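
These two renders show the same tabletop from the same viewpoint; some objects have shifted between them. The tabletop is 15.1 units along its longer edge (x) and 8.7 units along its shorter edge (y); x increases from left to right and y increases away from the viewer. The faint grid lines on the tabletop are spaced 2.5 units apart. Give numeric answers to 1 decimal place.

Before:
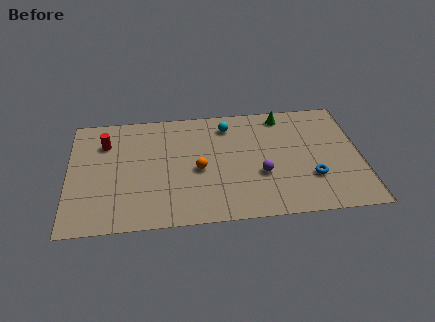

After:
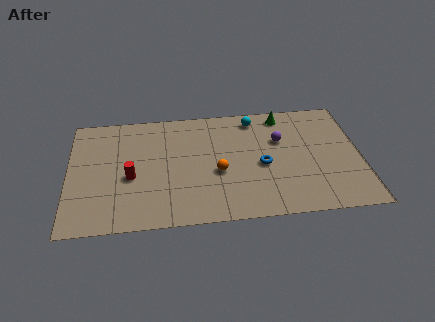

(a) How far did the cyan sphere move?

1.5

The cyan sphere moved from about (8.3, 7.1) to (9.7, 7.5), a distance of √(1.4² + 0.4²) ≈ 1.5.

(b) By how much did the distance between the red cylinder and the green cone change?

-0.5

They were about 9.4 units apart before and 8.9 after — 0.5 units closer together.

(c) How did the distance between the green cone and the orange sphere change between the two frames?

-0.5

The distance was about 5.8 in the first image and 5.3 in the second, so they moved 0.5 units closer together.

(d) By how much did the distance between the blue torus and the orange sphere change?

-3.6

Before: roughly 5.9 units apart; after: 2.3. That's 3.6 units closer together.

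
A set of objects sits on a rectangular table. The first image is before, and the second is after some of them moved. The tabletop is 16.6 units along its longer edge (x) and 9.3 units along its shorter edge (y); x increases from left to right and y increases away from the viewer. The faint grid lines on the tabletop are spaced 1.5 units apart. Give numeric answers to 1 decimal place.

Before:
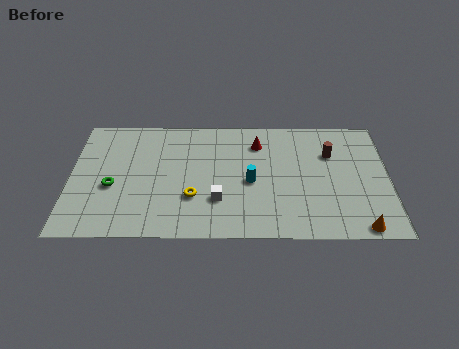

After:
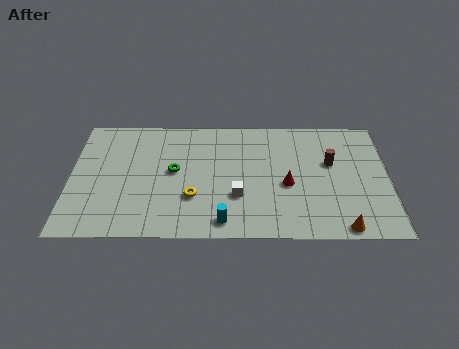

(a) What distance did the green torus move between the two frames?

3.4

The green torus was near (2.2, 3.8) before and (5.4, 5.0) after, so it travelled √(3.2² + 1.2²) ≈ 3.4 units.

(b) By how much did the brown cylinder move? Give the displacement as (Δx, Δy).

(0.0, -0.7)

From the two frames, the brown cylinder sits at roughly (13.6, 6.4) before and (13.6, 5.7) after.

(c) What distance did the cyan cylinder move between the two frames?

3.3

From (9.4, 4.2) to (8.0, 1.2), the cyan cylinder covered √(1.4² + 3.0²) ≈ 3.3 units.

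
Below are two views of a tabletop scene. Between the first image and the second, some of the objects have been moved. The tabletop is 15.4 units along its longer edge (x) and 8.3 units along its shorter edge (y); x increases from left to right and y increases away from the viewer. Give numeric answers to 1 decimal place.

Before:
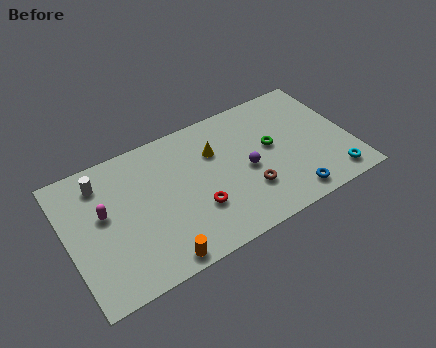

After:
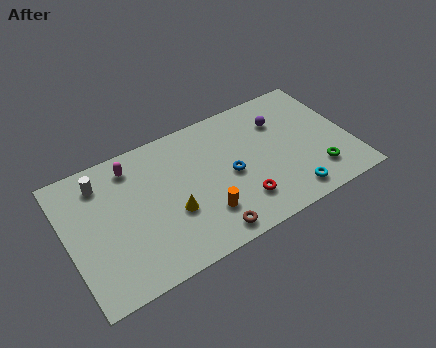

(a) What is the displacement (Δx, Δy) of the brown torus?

(-2.5, -1.5)

The brown torus was at about (9.6, 2.5) and moved to about (7.1, 1.0).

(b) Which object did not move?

the white cylinder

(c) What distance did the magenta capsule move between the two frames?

2.8

The magenta capsule was near (2.0, 4.8) before and (3.8, 6.9) after, so it travelled √(1.8² + 2.1²) ≈ 2.8 units.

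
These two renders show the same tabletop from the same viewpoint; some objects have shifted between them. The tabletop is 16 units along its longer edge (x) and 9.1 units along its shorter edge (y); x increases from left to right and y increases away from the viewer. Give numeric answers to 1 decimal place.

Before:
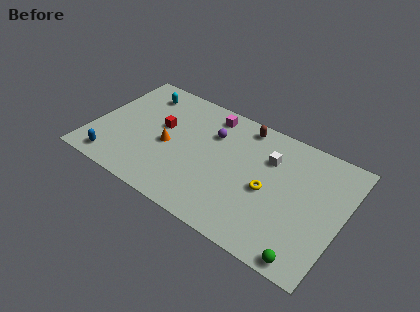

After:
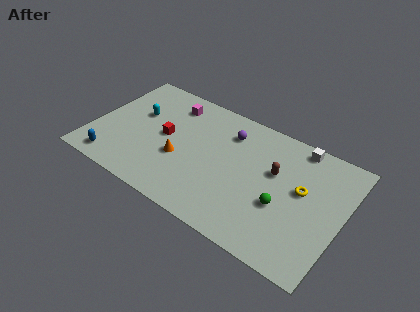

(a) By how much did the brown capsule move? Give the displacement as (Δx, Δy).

(2.4, -2.4)

From the two frames, the brown capsule sits at roughly (9.2, 8.0) before and (11.6, 5.6) after.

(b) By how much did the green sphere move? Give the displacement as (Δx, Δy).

(-2.0, 2.7)

From the two frames, the green sphere sits at roughly (14.4, 0.8) before and (12.4, 3.5) after.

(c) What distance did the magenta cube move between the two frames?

2.5

From (7.0, 7.8) to (4.5, 7.4), the magenta cube covered √(2.5² + 0.4²) ≈ 2.5 units.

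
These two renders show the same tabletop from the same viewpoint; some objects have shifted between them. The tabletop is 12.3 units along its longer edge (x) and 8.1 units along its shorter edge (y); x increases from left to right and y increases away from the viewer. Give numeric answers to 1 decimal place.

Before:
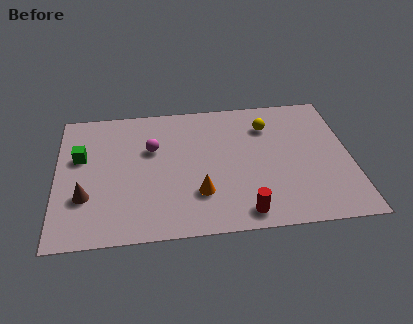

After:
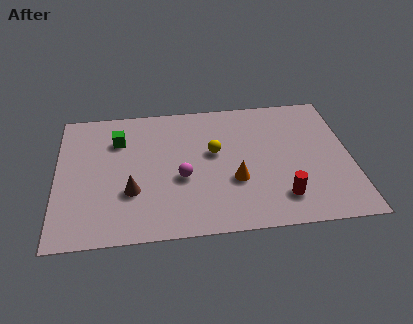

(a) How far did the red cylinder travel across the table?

1.7

The red cylinder moved from about (7.7, 1.0) to (9.3, 1.7), a distance of √(1.6² + 0.7²) ≈ 1.7.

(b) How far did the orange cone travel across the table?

1.6

The orange cone was near (5.9, 2.3) before and (7.4, 2.9) after, so it travelled √(1.5² + 0.6²) ≈ 1.6 units.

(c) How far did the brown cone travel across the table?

1.9

From (1.2, 2.6) to (3.1, 2.7), the brown cone covered √(1.9² + 0.1²) ≈ 1.9 units.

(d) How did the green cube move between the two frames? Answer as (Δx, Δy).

(1.6, 0.9)

The green cube was at about (1.0, 5.0) and moved to about (2.6, 5.9).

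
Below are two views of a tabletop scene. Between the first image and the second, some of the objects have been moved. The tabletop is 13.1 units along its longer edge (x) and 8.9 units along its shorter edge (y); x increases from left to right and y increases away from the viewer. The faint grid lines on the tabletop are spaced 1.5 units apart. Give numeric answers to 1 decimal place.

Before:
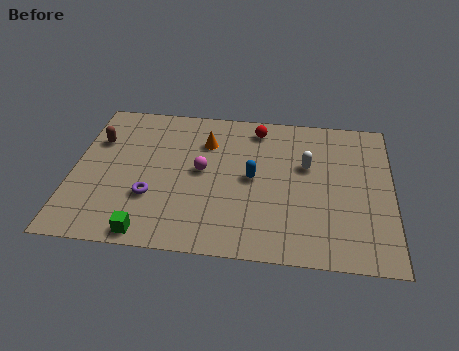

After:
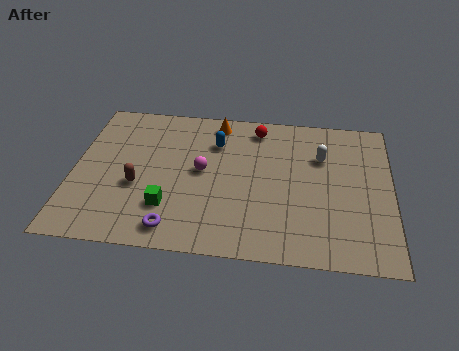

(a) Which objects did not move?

the magenta sphere and the red sphere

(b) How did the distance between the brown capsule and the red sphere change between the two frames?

-0.5

They were about 6.8 units apart before and 6.3 after — 0.5 units closer together.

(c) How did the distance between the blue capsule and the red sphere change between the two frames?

-1.1

They were about 3.1 units apart before and 2.0 after — 1.1 units closer together.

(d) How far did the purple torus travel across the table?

2.0

The purple torus was near (3.3, 2.9) before and (4.3, 1.2) after, so it travelled √(1.0² + 1.7²) ≈ 2.0 units.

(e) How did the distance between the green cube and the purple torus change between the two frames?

-0.9

The distance was about 2.1 in the first image and 1.2 in the second, so they moved 0.9 units closer together.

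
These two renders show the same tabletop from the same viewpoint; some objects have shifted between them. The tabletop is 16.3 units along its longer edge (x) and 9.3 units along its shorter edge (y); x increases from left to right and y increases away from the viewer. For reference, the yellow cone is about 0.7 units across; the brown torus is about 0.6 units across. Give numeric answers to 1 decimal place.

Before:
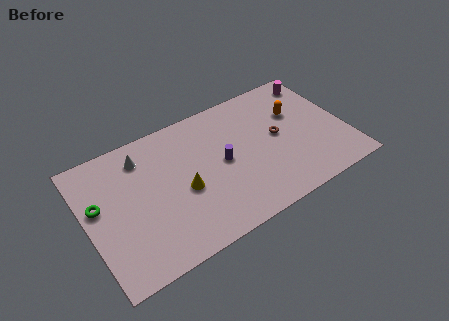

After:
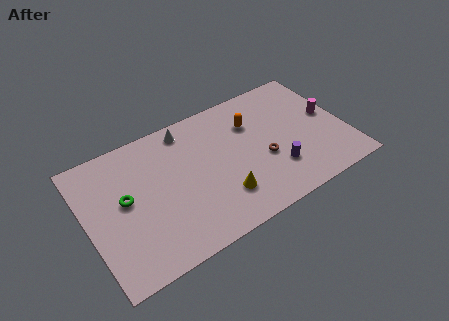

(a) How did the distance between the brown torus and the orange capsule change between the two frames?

+1.1

The distance was about 1.8 in the first image and 2.9 in the second, so they moved 1.1 units further apart.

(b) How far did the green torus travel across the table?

1.6

From (0.8, 5.5) to (2.4, 5.1), the green torus covered √(1.6² + 0.4²) ≈ 1.6 units.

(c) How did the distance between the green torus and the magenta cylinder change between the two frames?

-1.6

They were about 14.6 units apart before and 13.0 after — 1.6 units closer together.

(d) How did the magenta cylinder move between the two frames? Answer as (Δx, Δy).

(0.2, -2.9)

The magenta cylinder started near (15.2, 7.9) and ended near (15.4, 5.0).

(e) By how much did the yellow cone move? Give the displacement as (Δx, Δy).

(2.2, -1.6)

The yellow cone started near (5.9, 4.0) and ended near (8.1, 2.4).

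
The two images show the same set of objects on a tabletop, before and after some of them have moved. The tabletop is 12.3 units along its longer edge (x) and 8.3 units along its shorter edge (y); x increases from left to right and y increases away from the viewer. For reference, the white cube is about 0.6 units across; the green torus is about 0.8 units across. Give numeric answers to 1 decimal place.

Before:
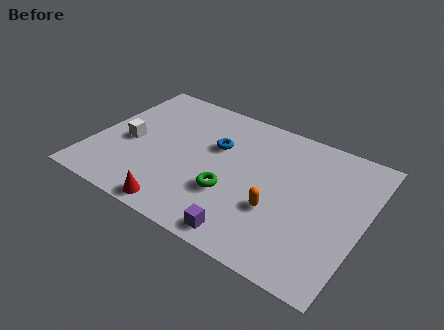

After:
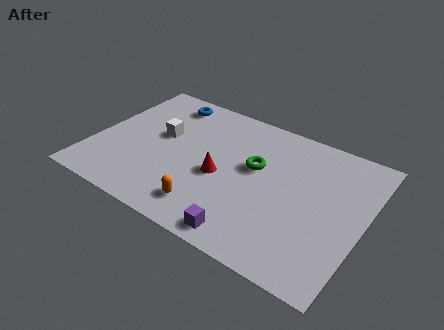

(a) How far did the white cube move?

1.7

The white cube was near (1.6, 3.7) before and (2.9, 4.8) after, so it travelled √(1.3² + 1.1²) ≈ 1.7 units.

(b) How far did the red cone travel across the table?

3.1

From (4.5, 0.8) to (5.9, 3.6), the red cone covered √(1.4² + 2.8²) ≈ 3.1 units.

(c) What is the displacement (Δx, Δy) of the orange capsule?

(-2.9, -1.4)

The orange capsule was at about (8.6, 2.9) and moved to about (5.7, 1.5).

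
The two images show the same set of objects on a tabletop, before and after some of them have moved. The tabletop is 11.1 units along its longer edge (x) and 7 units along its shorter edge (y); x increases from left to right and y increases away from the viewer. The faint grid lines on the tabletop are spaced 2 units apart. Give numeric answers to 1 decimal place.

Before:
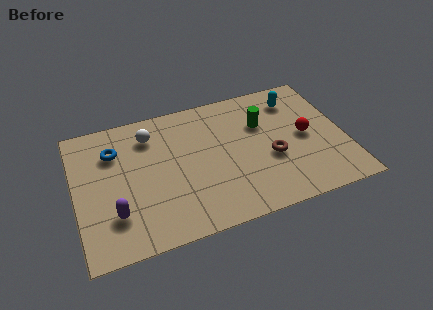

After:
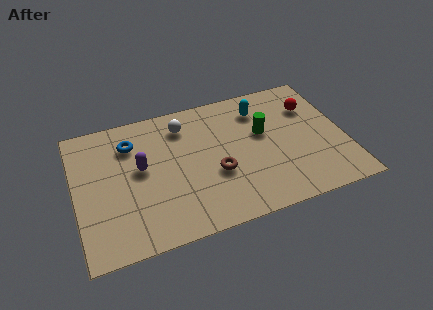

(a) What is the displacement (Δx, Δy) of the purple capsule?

(1.2, 2.0)

From the two frames, the purple capsule sits at roughly (1.5, 1.9) before and (2.7, 3.9) after.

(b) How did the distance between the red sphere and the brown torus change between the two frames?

+3.1

The distance was about 1.7 in the first image and 4.8 in the second, so they moved 3.1 units further apart.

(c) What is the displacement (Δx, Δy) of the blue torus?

(0.7, 0.2)

The blue torus started near (1.7, 5.1) and ended near (2.4, 5.3).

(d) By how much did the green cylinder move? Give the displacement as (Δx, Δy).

(0.0, -0.5)

The green cylinder started near (7.8, 4.7) and ended near (7.8, 4.2).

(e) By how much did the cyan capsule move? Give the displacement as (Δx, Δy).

(-1.5, -0.1)

The cyan capsule started near (9.3, 5.6) and ended near (7.8, 5.5).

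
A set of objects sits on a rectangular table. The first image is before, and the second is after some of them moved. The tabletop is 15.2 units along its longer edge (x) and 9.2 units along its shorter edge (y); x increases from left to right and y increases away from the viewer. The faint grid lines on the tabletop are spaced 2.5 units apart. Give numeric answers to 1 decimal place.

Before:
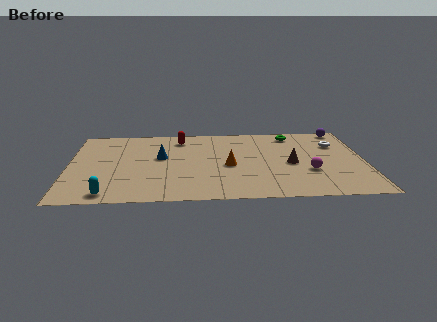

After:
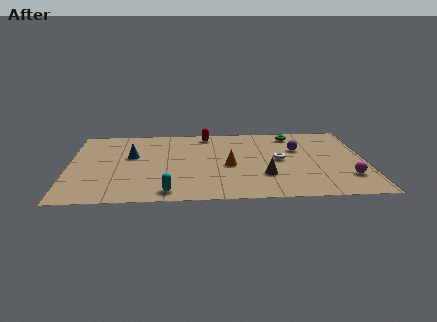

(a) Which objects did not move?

the orange cone and the green torus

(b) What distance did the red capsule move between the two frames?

1.5

The red capsule was near (5.7, 7.6) before and (7.1, 8.1) after, so it travelled √(1.4² + 0.5²) ≈ 1.5 units.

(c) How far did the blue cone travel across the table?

1.5

The blue cone moved from about (4.7, 5.3) to (3.2, 5.5), a distance of √(1.5² + 0.2²) ≈ 1.5.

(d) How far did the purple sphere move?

3.4

The purple sphere moved from about (14.2, 8.4) to (11.8, 6.0), a distance of √(2.4² + 2.4²) ≈ 3.4.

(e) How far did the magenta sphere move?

2.1

From (12.3, 3.2) to (14.2, 2.4), the magenta sphere covered √(1.9² + 0.8²) ≈ 2.1 units.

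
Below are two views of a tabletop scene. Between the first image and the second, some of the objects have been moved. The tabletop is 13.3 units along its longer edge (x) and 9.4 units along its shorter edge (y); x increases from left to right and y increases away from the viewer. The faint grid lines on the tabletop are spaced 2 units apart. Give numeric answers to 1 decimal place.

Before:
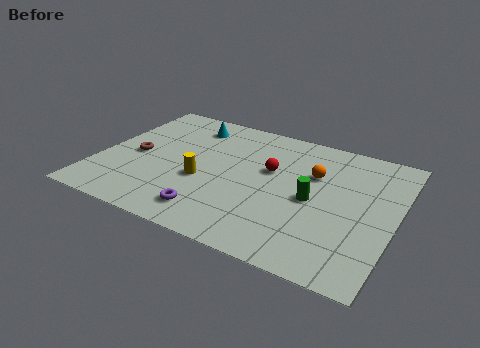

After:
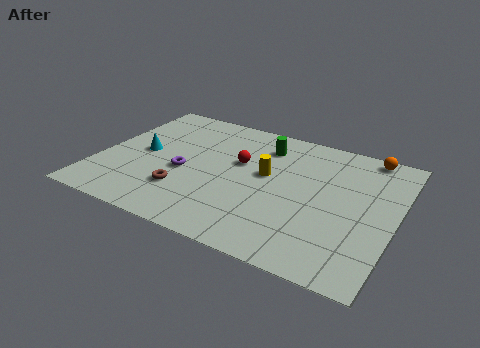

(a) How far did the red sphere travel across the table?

1.4

From (7.6, 5.7) to (6.2, 5.7), the red sphere covered √(1.4² + 0.0²) ≈ 1.4 units.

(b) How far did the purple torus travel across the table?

2.9

From (5.5, 1.6) to (3.9, 4.0), the purple torus covered √(1.6² + 2.4²) ≈ 2.9 units.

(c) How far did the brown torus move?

3.1

The brown torus moved from about (1.6, 4.4) to (4.1, 2.6), a distance of √(2.5² + 1.8²) ≈ 3.1.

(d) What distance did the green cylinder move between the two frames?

4.0

The green cylinder was near (9.7, 4.4) before and (7.1, 7.4) after, so it travelled √(2.6² + 3.0²) ≈ 4.0 units.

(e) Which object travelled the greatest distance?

the green cylinder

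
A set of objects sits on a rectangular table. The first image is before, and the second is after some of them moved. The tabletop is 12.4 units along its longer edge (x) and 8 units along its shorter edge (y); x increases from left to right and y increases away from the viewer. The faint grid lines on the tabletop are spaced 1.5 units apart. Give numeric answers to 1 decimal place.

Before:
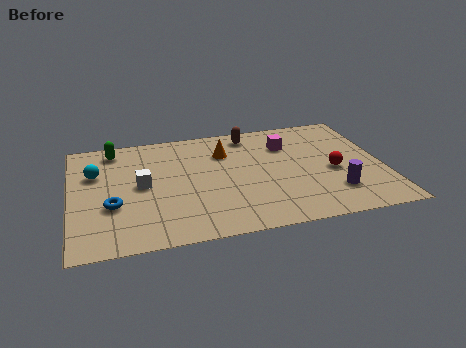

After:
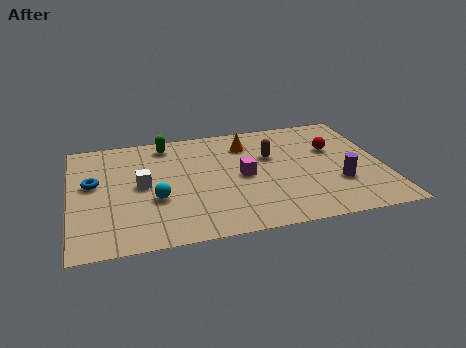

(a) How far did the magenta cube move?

2.7

The magenta cube was near (8.7, 5.8) before and (6.8, 3.9) after, so it travelled √(1.9² + 1.9²) ≈ 2.7 units.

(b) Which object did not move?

the white cube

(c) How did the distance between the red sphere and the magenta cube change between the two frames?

+1.0

Before: roughly 2.9 units apart; after: 3.9. That's 1.0 units further apart.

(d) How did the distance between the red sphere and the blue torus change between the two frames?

+0.8

The distance was about 8.8 in the first image and 9.6 in the second, so they moved 0.8 units further apart.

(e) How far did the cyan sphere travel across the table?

3.3

From (1.0, 5.3) to (3.3, 3.0), the cyan sphere covered √(2.3² + 2.3²) ≈ 3.3 units.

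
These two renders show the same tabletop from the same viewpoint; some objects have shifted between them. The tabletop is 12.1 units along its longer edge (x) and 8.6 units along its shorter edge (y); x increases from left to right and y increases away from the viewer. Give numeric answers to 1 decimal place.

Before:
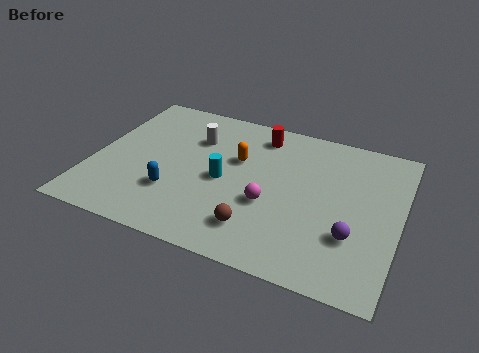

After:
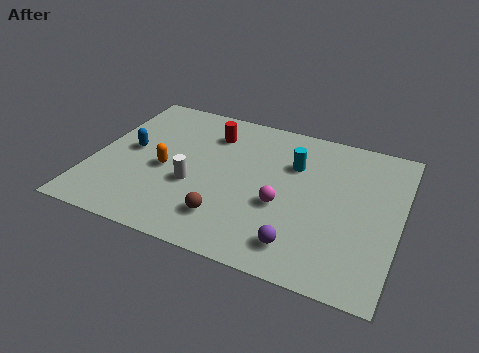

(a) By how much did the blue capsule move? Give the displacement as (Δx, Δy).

(-2.0, 1.9)

The blue capsule started near (3.4, 2.6) and ended near (1.4, 4.5).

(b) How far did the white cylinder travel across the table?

2.8

From (3.8, 6.1) to (4.1, 3.3), the white cylinder covered √(0.3² + 2.8²) ≈ 2.8 units.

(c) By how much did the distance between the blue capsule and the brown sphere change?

+1.4

They were about 3.5 units apart before and 4.9 after — 1.4 units further apart.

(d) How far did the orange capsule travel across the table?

3.1

The orange capsule was near (5.6, 5.4) before and (2.9, 3.8) after, so it travelled √(2.7² + 1.6²) ≈ 3.1 units.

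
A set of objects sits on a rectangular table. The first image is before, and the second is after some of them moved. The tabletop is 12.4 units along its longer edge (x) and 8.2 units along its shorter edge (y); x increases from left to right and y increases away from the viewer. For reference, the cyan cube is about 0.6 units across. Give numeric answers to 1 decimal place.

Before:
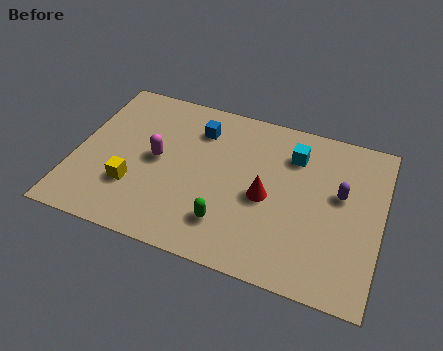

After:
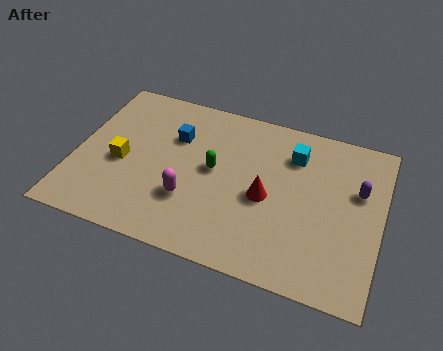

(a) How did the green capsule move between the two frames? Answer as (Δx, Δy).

(-0.8, 2.5)

The green capsule was at about (6.4, 1.9) and moved to about (5.6, 4.4).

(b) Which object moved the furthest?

the green capsule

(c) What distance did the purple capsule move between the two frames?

0.8

From (10.7, 4.8) to (11.4, 5.2), the purple capsule covered √(0.7² + 0.4²) ≈ 0.8 units.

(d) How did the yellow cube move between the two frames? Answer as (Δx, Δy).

(-0.6, 1.1)

The yellow cube started near (2.5, 2.5) and ended near (1.9, 3.6).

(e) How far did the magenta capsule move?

2.2

From (3.3, 4.2) to (4.8, 2.6), the magenta capsule covered √(1.5² + 1.6²) ≈ 2.2 units.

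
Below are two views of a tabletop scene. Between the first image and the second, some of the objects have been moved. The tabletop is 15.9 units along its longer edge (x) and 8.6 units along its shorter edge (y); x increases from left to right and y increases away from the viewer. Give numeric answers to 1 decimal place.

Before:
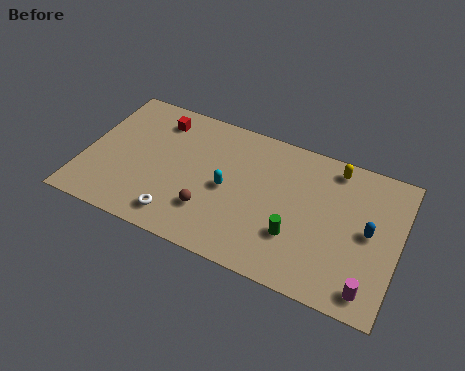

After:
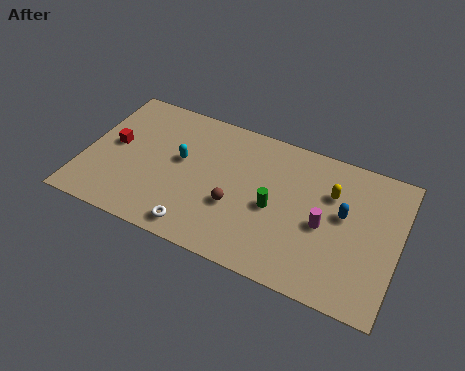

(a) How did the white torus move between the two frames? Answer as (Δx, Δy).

(1.0, -0.3)

The white torus was at about (5.1, 1.4) and moved to about (6.1, 1.1).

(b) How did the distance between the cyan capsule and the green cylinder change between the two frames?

+1.1

Before: roughly 3.9 units apart; after: 5.0. That's 1.1 units further apart.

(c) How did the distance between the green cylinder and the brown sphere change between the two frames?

-2.3

They were about 4.3 units apart before and 2.0 after — 2.3 units closer together.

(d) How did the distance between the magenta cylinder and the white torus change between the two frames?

-2.9

They were about 9.6 units apart before and 6.7 after — 2.9 units closer together.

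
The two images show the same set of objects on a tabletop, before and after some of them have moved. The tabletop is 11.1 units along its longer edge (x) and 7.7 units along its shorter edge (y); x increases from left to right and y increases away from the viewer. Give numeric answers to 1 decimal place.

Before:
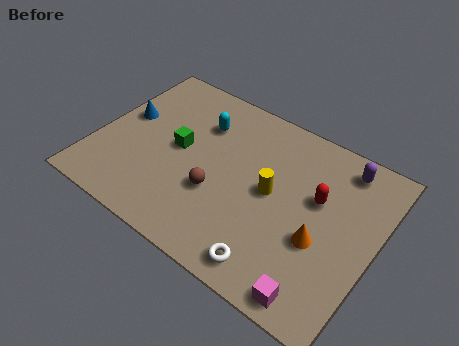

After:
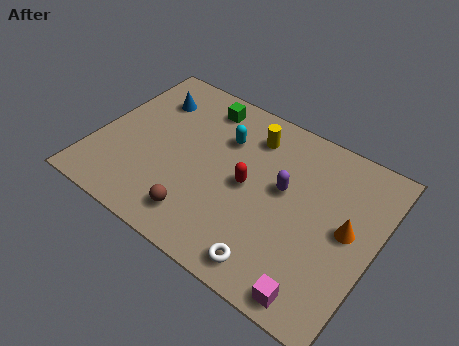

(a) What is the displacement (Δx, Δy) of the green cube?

(0.5, 2.5)

The green cube started near (3.2, 4.0) and ended near (3.7, 6.5).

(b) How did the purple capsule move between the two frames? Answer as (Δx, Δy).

(-2.0, -2.2)

The purple capsule started near (9.4, 6.6) and ended near (7.4, 4.4).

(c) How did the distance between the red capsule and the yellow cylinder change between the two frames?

+0.5

Before: roughly 1.8 units apart; after: 2.3. That's 0.5 units further apart.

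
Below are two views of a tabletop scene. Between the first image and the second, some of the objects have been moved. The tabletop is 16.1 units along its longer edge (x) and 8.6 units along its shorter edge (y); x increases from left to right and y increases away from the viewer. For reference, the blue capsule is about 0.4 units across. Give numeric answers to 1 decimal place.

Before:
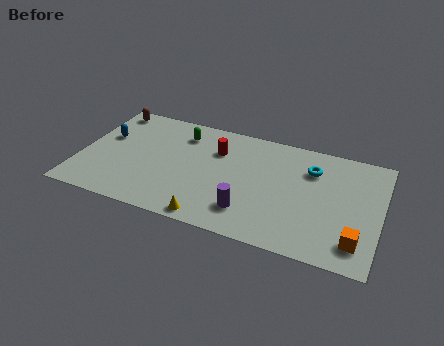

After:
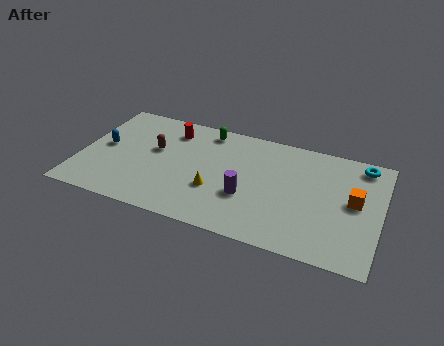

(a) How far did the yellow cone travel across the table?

2.2

The yellow cone was near (7.4, 0.8) before and (7.4, 3.0) after, so it travelled √(0.0² + 2.2²) ≈ 2.2 units.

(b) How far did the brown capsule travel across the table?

3.8

From (1.1, 7.6) to (3.9, 5.1), the brown capsule covered √(2.8² + 2.5²) ≈ 3.8 units.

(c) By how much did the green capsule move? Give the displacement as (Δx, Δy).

(1.3, 0.7)

From the two frames, the green capsule sits at roughly (5.2, 6.8) before and (6.5, 7.5) after.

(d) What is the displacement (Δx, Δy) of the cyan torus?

(2.6, 1.2)

The cyan torus started near (12.3, 6.3) and ended near (14.9, 7.5).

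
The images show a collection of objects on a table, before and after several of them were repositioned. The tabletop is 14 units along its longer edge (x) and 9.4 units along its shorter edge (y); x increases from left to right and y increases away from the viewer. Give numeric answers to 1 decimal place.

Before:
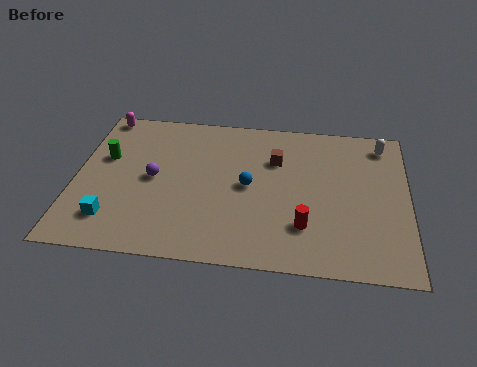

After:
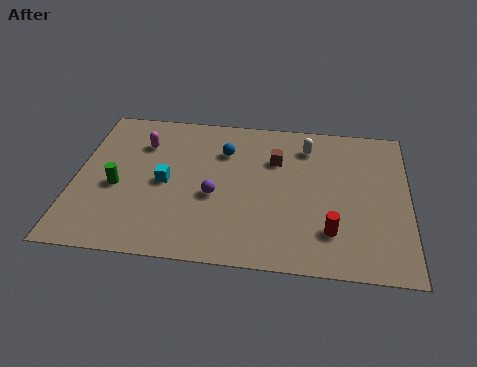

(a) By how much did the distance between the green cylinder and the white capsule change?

-3.3

They were about 11.9 units apart before and 8.6 after — 3.3 units closer together.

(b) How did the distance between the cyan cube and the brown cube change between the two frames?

-3.1

Before: roughly 8.1 units apart; after: 5.0. That's 3.1 units closer together.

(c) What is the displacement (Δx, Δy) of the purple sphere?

(2.6, -0.8)

The purple sphere was at about (3.3, 4.7) and moved to about (5.9, 3.9).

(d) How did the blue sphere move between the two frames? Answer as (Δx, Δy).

(-1.1, 2.1)

The blue sphere was at about (7.3, 4.7) and moved to about (6.2, 6.8).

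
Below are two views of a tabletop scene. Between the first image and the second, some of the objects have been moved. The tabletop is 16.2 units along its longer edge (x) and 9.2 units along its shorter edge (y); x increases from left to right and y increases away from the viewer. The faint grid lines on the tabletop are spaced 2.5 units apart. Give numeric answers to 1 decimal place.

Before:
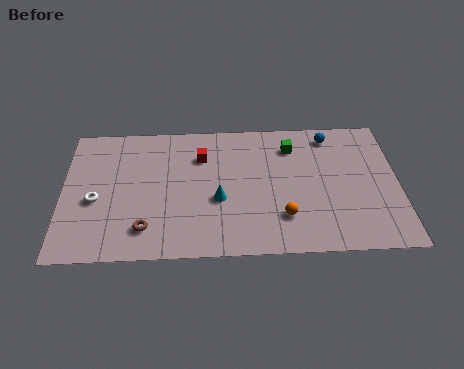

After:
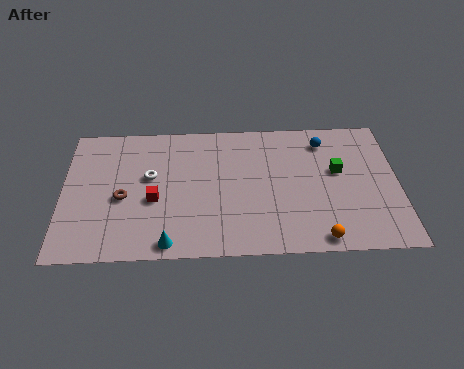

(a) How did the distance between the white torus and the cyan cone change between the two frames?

-1.3

The distance was about 5.9 in the first image and 4.6 in the second, so they moved 1.3 units closer together.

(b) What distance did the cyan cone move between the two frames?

3.7

The cyan cone was near (7.5, 3.7) before and (5.1, 0.9) after, so it travelled √(2.4² + 2.8²) ≈ 3.7 units.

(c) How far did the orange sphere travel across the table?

2.3

From (10.6, 2.4) to (12.3, 0.9), the orange sphere covered √(1.7² + 1.5²) ≈ 2.3 units.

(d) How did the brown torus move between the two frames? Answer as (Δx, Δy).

(-1.1, 2.1)

The brown torus was at about (4.0, 1.9) and moved to about (2.9, 4.0).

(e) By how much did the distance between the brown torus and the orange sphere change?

+3.3

The distance was about 6.6 in the first image and 9.9 in the second, so they moved 3.3 units further apart.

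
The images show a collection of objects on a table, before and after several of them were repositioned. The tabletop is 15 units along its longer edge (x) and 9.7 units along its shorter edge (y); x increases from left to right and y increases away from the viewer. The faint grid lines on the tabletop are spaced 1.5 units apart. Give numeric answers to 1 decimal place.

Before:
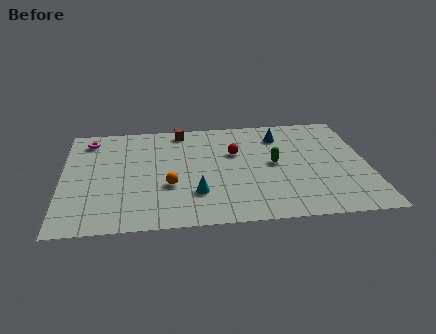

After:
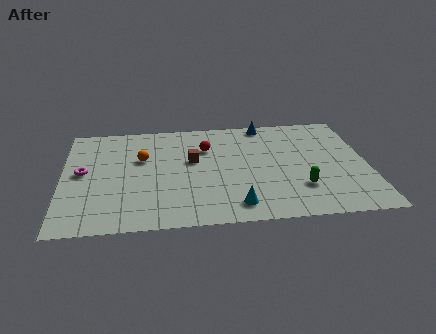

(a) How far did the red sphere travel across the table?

1.5

The red sphere moved from about (8.5, 6.2) to (7.1, 6.8), a distance of √(1.4² + 0.6²) ≈ 1.5.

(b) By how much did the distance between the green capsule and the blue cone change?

+3.7

They were about 2.6 units apart before and 6.3 after — 3.7 units further apart.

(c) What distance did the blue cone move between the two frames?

1.4

From (10.8, 7.6) to (10.1, 8.8), the blue cone covered √(0.7² + 1.2²) ≈ 1.4 units.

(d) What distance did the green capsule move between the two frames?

2.6

From (10.4, 5.0) to (11.6, 2.7), the green capsule covered √(1.2² + 2.3²) ≈ 2.6 units.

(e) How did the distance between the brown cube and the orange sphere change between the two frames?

-2.6

They were about 5.1 units apart before and 2.5 after — 2.6 units closer together.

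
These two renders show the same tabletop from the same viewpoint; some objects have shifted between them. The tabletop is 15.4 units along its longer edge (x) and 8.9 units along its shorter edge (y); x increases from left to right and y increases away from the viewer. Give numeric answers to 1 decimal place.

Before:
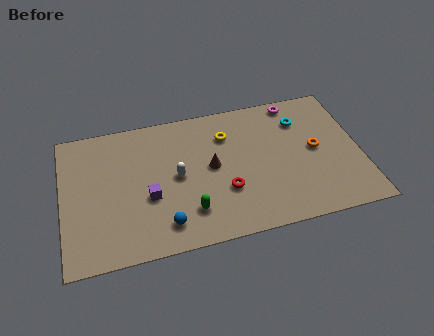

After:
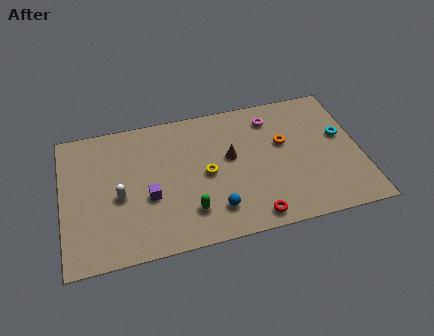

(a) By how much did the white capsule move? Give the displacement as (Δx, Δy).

(-3.0, -0.6)

From the two frames, the white capsule sits at roughly (5.9, 4.5) before and (2.9, 3.9) after.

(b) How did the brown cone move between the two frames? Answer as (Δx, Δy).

(1.0, 0.4)

The brown cone was at about (7.7, 4.7) and moved to about (8.7, 5.1).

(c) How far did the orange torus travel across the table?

1.8

The orange torus was near (13.1, 4.6) before and (11.5, 5.4) after, so it travelled √(1.6² + 0.8²) ≈ 1.8 units.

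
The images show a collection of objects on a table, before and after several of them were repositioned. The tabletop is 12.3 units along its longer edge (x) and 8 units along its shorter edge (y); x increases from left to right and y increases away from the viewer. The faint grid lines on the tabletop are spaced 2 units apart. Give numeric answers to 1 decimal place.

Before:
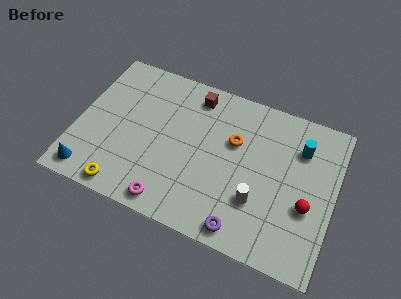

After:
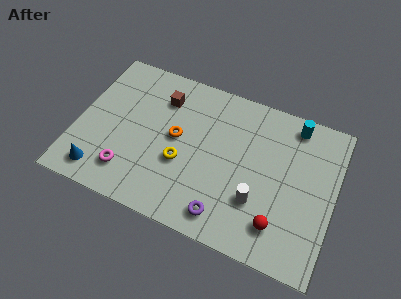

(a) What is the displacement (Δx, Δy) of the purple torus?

(-0.9, 0.3)

The purple torus started near (8.3, 0.9) and ended near (7.4, 1.2).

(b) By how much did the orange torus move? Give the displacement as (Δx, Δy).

(-2.7, -0.8)

The orange torus was at about (7.4, 5.1) and moved to about (4.7, 4.3).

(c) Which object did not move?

the white cylinder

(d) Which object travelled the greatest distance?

the yellow torus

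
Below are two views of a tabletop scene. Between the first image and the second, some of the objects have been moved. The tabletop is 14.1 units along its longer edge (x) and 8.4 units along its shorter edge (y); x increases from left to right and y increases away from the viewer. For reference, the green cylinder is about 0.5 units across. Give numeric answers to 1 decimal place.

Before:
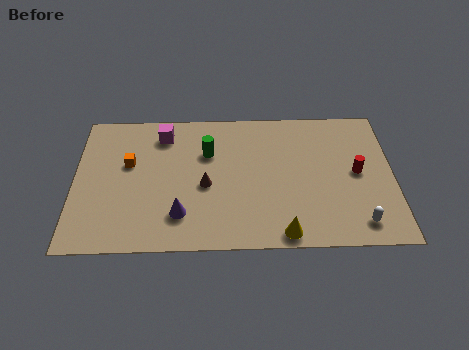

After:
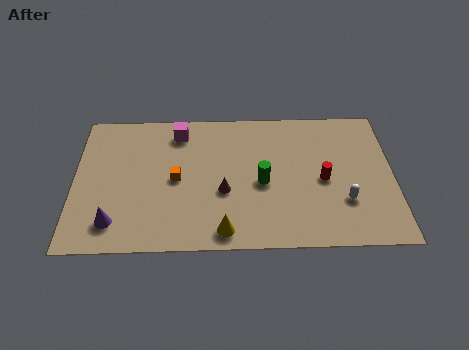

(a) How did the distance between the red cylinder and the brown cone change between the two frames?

-2.3

They were about 6.7 units apart before and 4.4 after — 2.3 units closer together.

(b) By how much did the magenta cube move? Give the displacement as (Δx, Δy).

(0.7, 0.1)

The magenta cube was at about (3.9, 6.9) and moved to about (4.6, 7.0).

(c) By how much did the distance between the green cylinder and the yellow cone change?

-2.6

The distance was about 5.9 in the first image and 3.3 in the second, so they moved 2.6 units closer together.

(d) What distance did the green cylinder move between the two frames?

3.1

The green cylinder moved from about (5.9, 5.7) to (8.3, 3.8), a distance of √(2.4² + 1.9²) ≈ 3.1.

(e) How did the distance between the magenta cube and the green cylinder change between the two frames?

+2.6

The distance was about 2.3 in the first image and 4.9 in the second, so they moved 2.6 units further apart.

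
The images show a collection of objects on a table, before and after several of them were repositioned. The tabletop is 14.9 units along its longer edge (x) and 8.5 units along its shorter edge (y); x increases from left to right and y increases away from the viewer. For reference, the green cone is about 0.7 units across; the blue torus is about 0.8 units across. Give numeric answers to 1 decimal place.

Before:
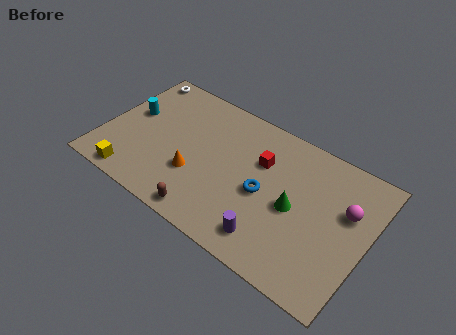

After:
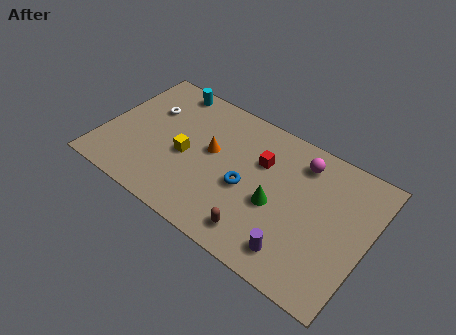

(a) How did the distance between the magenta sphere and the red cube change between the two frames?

-2.5

They were about 4.9 units apart before and 2.4 after — 2.5 units closer together.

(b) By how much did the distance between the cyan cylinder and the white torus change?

-0.7

Before: roughly 2.7 units apart; after: 2.0. That's 0.7 units closer together.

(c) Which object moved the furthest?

the yellow cube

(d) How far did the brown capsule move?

2.8

The brown capsule was near (6.5, 0.9) before and (9.3, 1.4) after, so it travelled √(2.8² + 0.5²) ≈ 2.8 units.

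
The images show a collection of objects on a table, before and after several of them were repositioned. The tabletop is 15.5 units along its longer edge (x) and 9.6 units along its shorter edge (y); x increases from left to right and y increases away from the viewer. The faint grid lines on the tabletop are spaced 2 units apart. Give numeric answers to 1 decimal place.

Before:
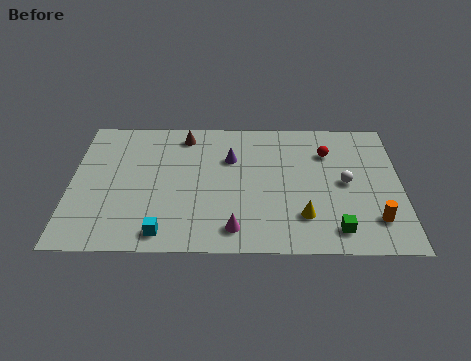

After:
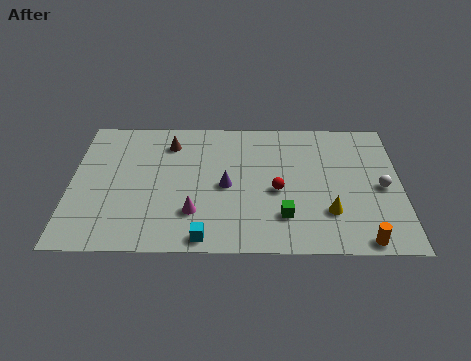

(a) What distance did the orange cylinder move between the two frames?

1.5

The orange cylinder moved from about (14.2, 2.2) to (13.6, 0.8), a distance of √(0.6² + 1.4²) ≈ 1.5.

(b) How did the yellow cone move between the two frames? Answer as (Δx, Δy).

(1.2, 0.3)

The yellow cone started near (10.9, 2.4) and ended near (12.1, 2.7).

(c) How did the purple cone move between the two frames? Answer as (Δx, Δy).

(-0.2, -2.0)

From the two frames, the purple cone sits at roughly (7.5, 6.5) before and (7.3, 4.5) after.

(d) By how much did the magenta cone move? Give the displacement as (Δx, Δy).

(-1.9, 1.1)

The magenta cone started near (7.7, 1.5) and ended near (5.8, 2.6).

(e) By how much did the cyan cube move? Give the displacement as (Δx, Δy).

(1.9, -0.3)

From the two frames, the cyan cube sits at roughly (4.4, 1.2) before and (6.3, 0.9) after.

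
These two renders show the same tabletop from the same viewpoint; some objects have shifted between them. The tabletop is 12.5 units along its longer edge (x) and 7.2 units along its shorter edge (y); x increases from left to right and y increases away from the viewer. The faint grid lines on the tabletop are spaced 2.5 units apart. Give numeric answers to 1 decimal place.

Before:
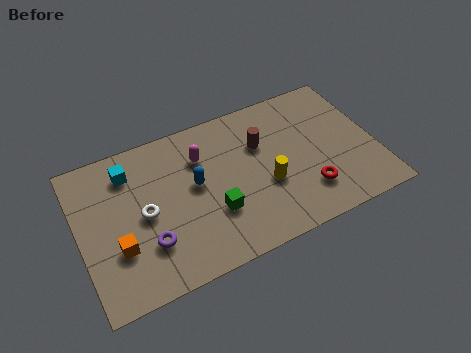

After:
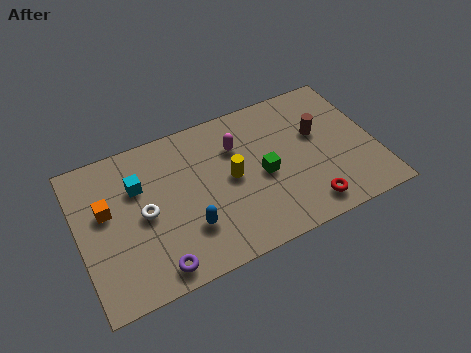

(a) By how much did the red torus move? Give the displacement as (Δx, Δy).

(-0.1, -0.7)

The red torus was at about (9.4, 1.8) and moved to about (9.3, 1.1).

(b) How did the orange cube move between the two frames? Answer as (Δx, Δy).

(-0.3, 1.9)

The orange cube was at about (1.5, 2.4) and moved to about (1.2, 4.3).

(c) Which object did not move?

the white torus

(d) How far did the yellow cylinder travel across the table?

1.7

The yellow cylinder moved from about (7.8, 2.8) to (6.4, 3.7), a distance of √(1.4² + 0.9²) ≈ 1.7.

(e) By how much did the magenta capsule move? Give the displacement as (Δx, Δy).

(1.5, -0.1)

From the two frames, the magenta capsule sits at roughly (5.3, 5.2) before and (6.8, 5.1) after.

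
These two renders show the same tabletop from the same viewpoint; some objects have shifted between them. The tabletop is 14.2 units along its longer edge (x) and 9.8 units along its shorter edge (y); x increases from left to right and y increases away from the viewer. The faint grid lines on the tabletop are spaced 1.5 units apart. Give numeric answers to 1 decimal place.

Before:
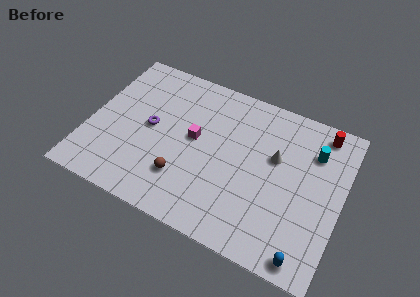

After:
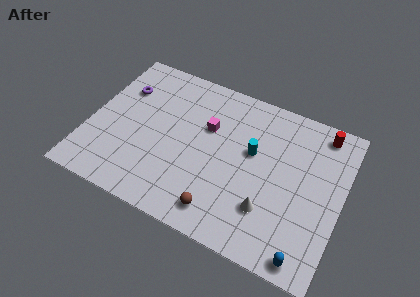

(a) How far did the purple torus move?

2.7

From (3.4, 5.0) to (1.5, 6.9), the purple torus covered √(1.9² + 1.9²) ≈ 2.7 units.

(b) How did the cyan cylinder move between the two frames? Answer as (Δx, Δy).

(-3.3, -1.4)

From the two frames, the cyan cylinder sits at roughly (12.4, 7.2) before and (9.1, 5.8) after.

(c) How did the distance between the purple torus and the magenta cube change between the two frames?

+2.5

The distance was about 2.5 in the first image and 5.0 in the second, so they moved 2.5 units further apart.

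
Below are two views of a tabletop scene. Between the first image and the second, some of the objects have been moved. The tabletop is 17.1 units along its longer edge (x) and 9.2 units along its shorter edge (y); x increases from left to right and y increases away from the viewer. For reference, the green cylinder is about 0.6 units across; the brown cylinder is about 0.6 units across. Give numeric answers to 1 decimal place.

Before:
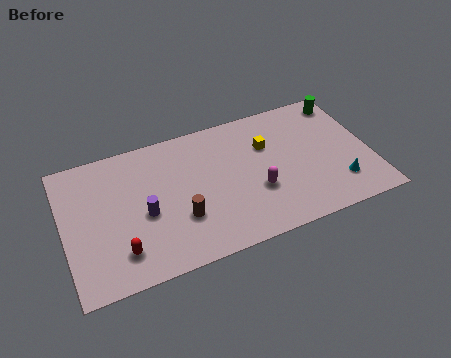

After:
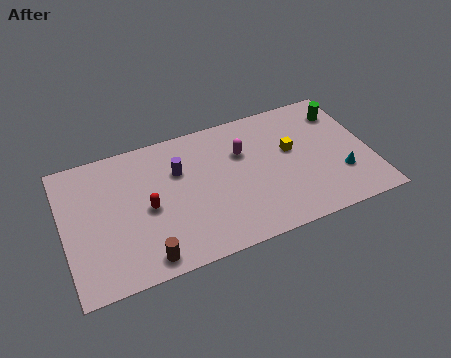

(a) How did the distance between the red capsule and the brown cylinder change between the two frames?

-0.3

The distance was about 3.5 in the first image and 3.2 in the second, so they moved 0.3 units closer together.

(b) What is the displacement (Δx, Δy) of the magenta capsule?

(-0.5, 2.9)

The magenta capsule started near (10.6, 3.3) and ended near (10.1, 6.2).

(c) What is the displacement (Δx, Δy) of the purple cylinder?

(2.1, 2.2)

The purple cylinder was at about (4.4, 4.0) and moved to about (6.5, 6.2).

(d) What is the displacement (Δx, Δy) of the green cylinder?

(-0.2, -0.7)

From the two frames, the green cylinder sits at roughly (16.1, 7.9) before and (15.9, 7.2) after.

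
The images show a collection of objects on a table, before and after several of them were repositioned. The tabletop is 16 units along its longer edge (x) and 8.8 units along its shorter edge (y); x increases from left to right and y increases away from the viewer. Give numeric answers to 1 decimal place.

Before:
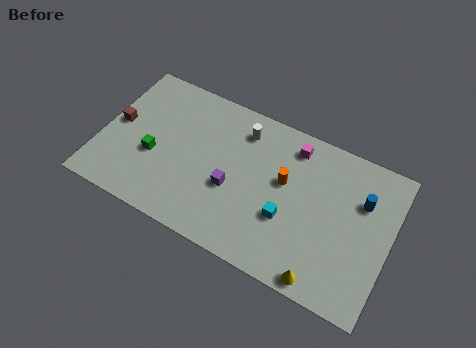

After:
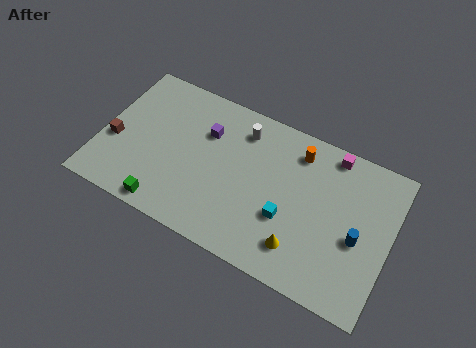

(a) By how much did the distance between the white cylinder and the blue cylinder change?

+0.7

Before: roughly 6.9 units apart; after: 7.6. That's 0.7 units further apart.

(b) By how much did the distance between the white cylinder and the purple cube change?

-1.5

They were about 3.6 units apart before and 2.1 after — 1.5 units closer together.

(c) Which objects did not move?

the cyan cube and the white cylinder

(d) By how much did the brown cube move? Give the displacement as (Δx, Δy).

(0.0, -1.1)

From the two frames, the brown cube sits at roughly (0.8, 4.6) before and (0.8, 3.5) after.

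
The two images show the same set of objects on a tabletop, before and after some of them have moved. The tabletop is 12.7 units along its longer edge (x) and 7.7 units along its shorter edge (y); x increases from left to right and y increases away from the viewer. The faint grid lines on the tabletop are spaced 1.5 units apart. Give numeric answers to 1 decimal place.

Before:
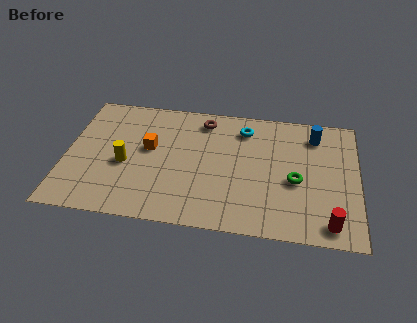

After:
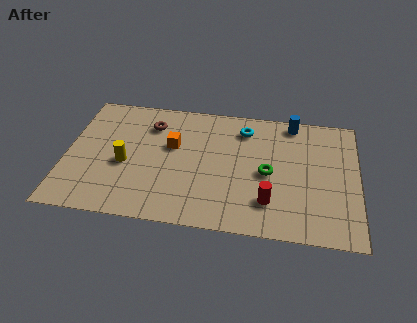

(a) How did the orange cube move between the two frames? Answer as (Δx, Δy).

(1.0, 0.3)

From the two frames, the orange cube sits at roughly (3.6, 4.4) before and (4.6, 4.7) after.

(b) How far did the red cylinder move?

2.8

The red cylinder was near (11.5, 1.0) before and (8.9, 1.9) after, so it travelled √(2.6² + 0.9²) ≈ 2.8 units.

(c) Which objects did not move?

the cyan torus and the yellow cylinder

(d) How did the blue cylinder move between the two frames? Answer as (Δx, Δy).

(-1.0, 0.7)

The blue cylinder was at about (10.8, 6.2) and moved to about (9.8, 6.9).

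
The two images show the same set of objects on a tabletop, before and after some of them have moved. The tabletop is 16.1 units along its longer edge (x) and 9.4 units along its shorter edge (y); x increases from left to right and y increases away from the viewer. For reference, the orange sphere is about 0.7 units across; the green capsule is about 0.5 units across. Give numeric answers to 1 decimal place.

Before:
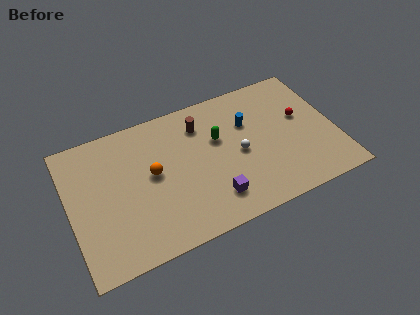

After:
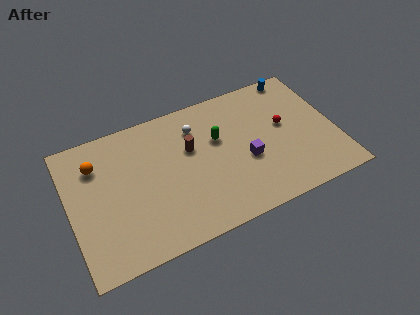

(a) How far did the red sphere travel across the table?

1.1

From (14.2, 5.5) to (13.1, 5.3), the red sphere covered √(1.1² + 0.2²) ≈ 1.1 units.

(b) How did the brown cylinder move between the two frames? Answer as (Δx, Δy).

(-0.8, -1.4)

From the two frames, the brown cylinder sits at roughly (8.2, 7.3) before and (7.4, 5.9) after.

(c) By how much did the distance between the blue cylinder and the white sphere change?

+4.5

They were about 2.1 units apart before and 6.6 after — 4.5 units further apart.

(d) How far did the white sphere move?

3.6

From (10.2, 4.4) to (7.9, 7.2), the white sphere covered √(2.3² + 2.8²) ≈ 3.6 units.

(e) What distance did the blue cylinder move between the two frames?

4.0

The blue cylinder moved from about (11.0, 6.3) to (14.3, 8.6), a distance of √(3.3² + 2.3²) ≈ 4.0.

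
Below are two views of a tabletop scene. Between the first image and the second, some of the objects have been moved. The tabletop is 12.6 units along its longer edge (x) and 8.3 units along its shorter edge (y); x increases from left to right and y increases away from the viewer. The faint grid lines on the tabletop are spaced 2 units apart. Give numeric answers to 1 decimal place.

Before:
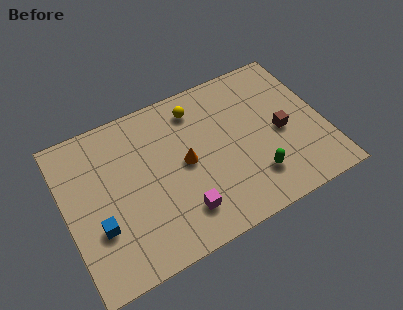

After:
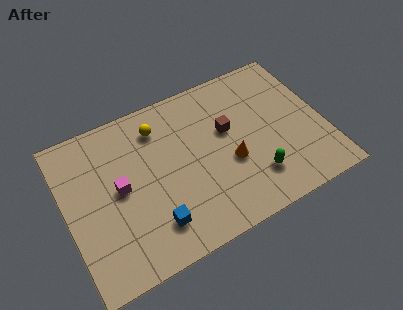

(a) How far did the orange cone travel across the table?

2.3

From (5.8, 4.2) to (7.9, 3.3), the orange cone covered √(2.1² + 0.9²) ≈ 2.3 units.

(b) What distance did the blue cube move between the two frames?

2.7

From (1.4, 2.8) to (3.9, 1.8), the blue cube covered √(2.5² + 1.0²) ≈ 2.7 units.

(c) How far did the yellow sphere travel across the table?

1.9

The yellow sphere was near (6.7, 6.8) before and (4.8, 6.6) after, so it travelled √(1.9² + 0.2²) ≈ 1.9 units.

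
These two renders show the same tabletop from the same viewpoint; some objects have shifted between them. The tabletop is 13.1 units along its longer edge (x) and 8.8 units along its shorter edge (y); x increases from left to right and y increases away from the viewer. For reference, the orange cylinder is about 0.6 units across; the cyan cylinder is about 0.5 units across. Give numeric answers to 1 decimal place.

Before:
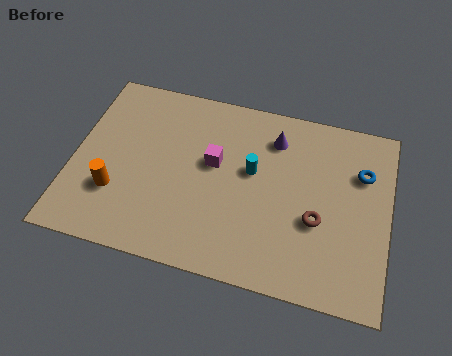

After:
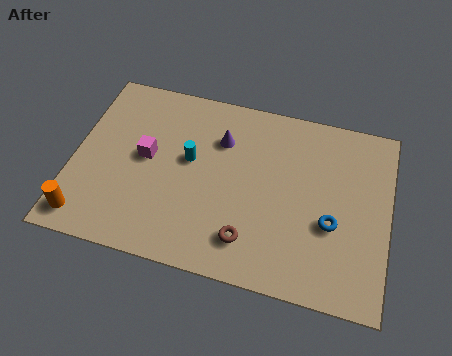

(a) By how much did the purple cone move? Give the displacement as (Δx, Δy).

(-2.2, -0.6)

The purple cone was at about (8.2, 6.9) and moved to about (6.0, 6.3).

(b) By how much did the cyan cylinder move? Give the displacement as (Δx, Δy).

(-2.6, -0.1)

The cyan cylinder started near (7.4, 5.1) and ended near (4.8, 5.0).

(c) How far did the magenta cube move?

2.8

The magenta cube moved from about (5.8, 5.1) to (3.0, 4.7), a distance of √(2.8² + 0.4²) ≈ 2.8.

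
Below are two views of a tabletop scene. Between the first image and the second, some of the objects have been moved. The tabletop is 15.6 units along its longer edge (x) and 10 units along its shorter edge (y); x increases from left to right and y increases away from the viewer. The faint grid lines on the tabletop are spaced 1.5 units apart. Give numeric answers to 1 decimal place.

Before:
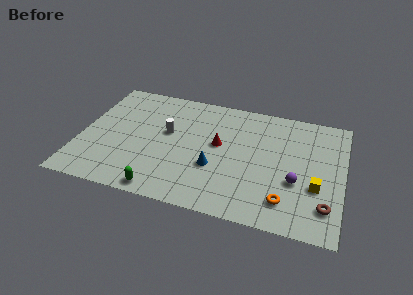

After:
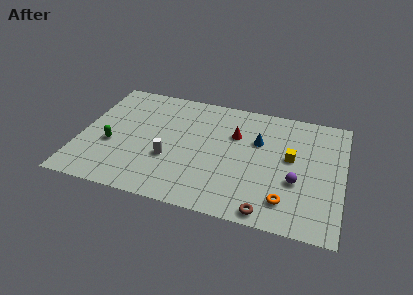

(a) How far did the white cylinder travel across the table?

2.2

The white cylinder was near (5.1, 5.8) before and (5.4, 3.6) after, so it travelled √(0.3² + 2.2²) ≈ 2.2 units.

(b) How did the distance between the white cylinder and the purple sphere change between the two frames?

-0.6

The distance was about 8.1 in the first image and 7.5 in the second, so they moved 0.6 units closer together.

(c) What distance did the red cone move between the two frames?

1.4

From (8.2, 5.6) to (9.1, 6.7), the red cone covered √(0.9² + 1.1²) ≈ 1.4 units.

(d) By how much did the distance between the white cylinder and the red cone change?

+1.7

Before: roughly 3.1 units apart; after: 4.8. That's 1.7 units further apart.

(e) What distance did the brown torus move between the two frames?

3.5

The brown torus was near (14.7, 2.2) before and (11.4, 0.9) after, so it travelled √(3.3² + 1.3²) ≈ 3.5 units.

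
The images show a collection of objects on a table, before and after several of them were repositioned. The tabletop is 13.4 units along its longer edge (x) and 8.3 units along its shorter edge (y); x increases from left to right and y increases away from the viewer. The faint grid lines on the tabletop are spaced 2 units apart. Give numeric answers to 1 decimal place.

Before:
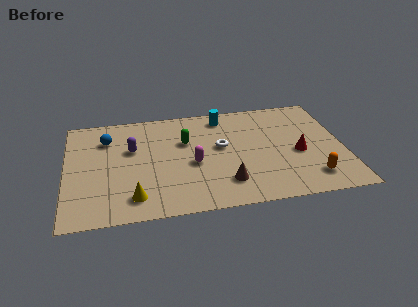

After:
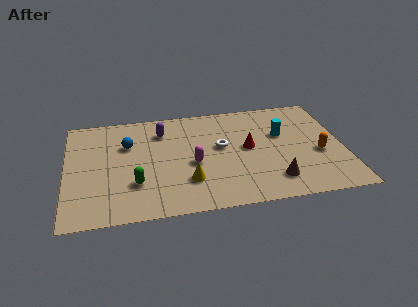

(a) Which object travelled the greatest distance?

the green capsule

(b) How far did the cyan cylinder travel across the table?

3.4

The cyan cylinder moved from about (7.7, 7.1) to (10.5, 5.2), a distance of √(2.8² + 1.9²) ≈ 3.4.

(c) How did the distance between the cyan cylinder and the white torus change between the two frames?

+0.6

Before: roughly 2.4 units apart; after: 3.0. That's 0.6 units further apart.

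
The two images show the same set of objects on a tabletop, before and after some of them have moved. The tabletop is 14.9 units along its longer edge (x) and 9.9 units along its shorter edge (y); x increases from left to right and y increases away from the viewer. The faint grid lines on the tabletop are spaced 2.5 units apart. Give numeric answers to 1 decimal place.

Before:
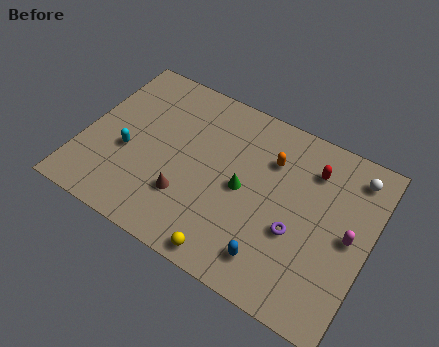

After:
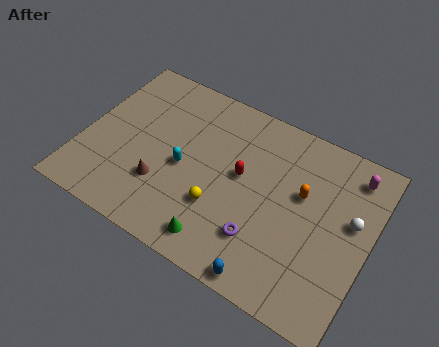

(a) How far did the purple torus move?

2.0

From (11.3, 3.8) to (9.7, 2.6), the purple torus covered √(1.6² + 1.2²) ≈ 2.0 units.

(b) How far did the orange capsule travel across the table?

2.1

The orange capsule moved from about (9.5, 7.1) to (11.3, 6.0), a distance of √(1.8² + 1.1²) ≈ 2.1.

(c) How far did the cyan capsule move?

2.9

From (2.4, 4.0) to (5.3, 4.5), the cyan capsule covered √(2.9² + 0.5²) ≈ 2.9 units.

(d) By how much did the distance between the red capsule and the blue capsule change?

-0.7

The distance was about 5.9 in the first image and 5.2 in the second, so they moved 0.7 units closer together.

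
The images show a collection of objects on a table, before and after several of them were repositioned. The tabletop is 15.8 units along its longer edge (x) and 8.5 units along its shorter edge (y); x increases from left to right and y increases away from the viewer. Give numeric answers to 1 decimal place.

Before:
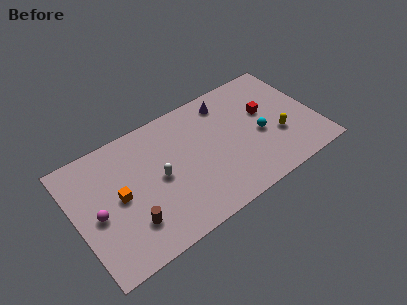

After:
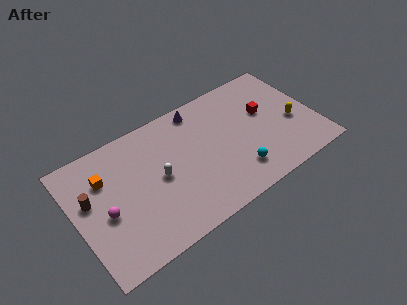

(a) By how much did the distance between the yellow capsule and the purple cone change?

+2.0

Before: roughly 5.0 units apart; after: 7.0. That's 2.0 units further apart.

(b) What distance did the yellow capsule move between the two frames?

1.2

The yellow capsule moved from about (13.2, 3.0) to (14.3, 3.5), a distance of √(1.1² + 0.5²) ≈ 1.2.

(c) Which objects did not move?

the white capsule and the red cube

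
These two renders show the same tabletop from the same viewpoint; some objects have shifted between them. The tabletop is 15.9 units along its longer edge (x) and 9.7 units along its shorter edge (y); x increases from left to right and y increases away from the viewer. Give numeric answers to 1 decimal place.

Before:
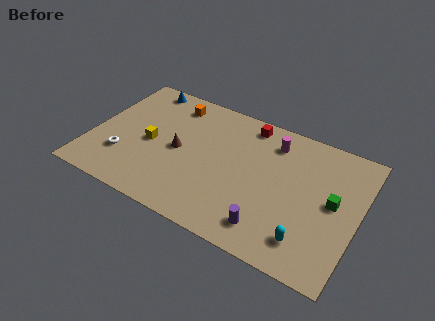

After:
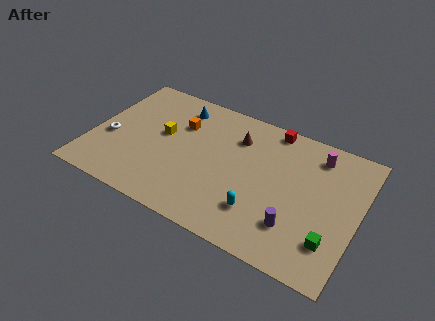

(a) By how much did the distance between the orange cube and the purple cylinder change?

-0.7

The distance was about 9.3 in the first image and 8.6 in the second, so they moved 0.7 units closer together.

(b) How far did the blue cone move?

2.5

From (2.3, 8.7) to (4.7, 8.0), the blue cone covered √(2.4² + 0.7²) ≈ 2.5 units.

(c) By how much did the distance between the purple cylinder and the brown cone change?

-0.4

They were about 6.6 units apart before and 6.2 after — 0.4 units closer together.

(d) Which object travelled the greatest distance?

the brown cone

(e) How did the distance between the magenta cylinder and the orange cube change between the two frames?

+2.0

Before: roughly 6.2 units apart; after: 8.2. That's 2.0 units further apart.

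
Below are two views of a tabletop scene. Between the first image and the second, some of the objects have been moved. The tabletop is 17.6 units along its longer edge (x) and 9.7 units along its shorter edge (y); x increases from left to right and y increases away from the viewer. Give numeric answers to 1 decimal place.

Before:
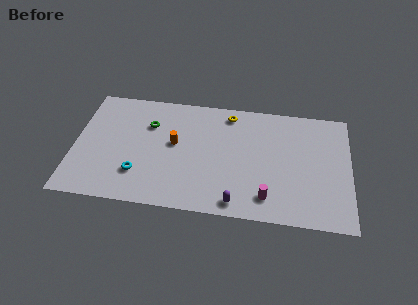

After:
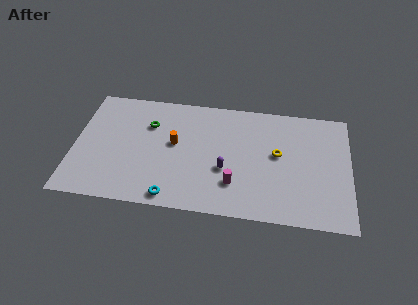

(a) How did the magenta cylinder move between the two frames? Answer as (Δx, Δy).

(-2.1, 0.8)

The magenta cylinder started near (12.4, 1.8) and ended near (10.3, 2.6).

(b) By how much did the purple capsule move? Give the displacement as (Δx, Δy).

(-0.8, 2.6)

The purple capsule was at about (10.5, 1.1) and moved to about (9.7, 3.7).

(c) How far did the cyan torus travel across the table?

2.7

The cyan torus was near (4.2, 2.6) before and (6.4, 1.0) after, so it travelled √(2.2² + 1.6²) ≈ 2.7 units.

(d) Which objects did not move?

the orange cylinder and the green torus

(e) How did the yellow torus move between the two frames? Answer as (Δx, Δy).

(3.2, -3.0)

The yellow torus started near (9.8, 8.4) and ended near (13.0, 5.4).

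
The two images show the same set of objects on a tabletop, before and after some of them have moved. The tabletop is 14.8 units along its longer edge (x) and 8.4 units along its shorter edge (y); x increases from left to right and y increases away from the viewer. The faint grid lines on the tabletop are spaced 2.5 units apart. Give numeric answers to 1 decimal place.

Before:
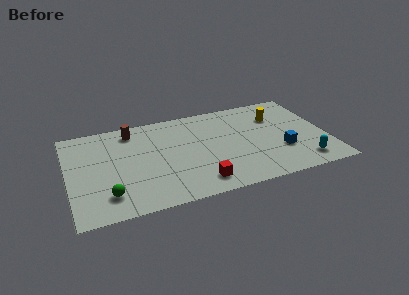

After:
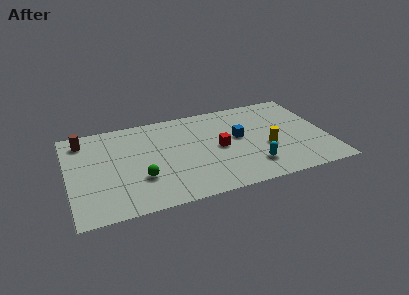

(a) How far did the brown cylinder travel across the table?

2.8

From (3.8, 7.1) to (1.0, 7.0), the brown cylinder covered √(2.8² + 0.1²) ≈ 2.8 units.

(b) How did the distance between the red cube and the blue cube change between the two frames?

-3.8

The distance was about 5.1 in the first image and 1.3 in the second, so they moved 3.8 units closer together.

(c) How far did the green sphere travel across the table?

2.1

From (2.1, 1.8) to (4.0, 2.7), the green sphere covered √(1.9² + 0.9²) ≈ 2.1 units.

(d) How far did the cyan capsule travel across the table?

2.9

From (13.2, 1.4) to (10.3, 1.9), the cyan capsule covered √(2.9² + 0.5²) ≈ 2.9 units.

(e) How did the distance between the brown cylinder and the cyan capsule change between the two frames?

-0.4

Before: roughly 11.0 units apart; after: 10.6. That's 0.4 units closer together.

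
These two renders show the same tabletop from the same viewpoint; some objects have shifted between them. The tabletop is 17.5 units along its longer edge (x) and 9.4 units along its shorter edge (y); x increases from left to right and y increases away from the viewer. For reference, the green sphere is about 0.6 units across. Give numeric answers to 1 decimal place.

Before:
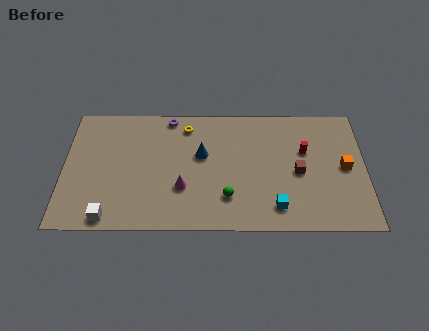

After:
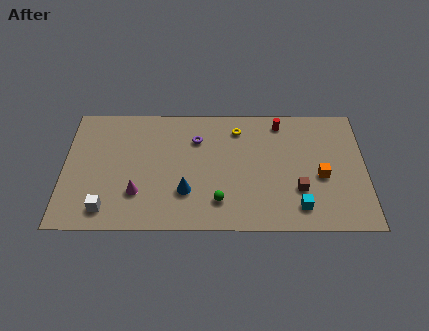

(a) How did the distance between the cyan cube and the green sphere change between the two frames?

+1.7

Before: roughly 2.9 units apart; after: 4.6. That's 1.7 units further apart.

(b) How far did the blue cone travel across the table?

2.9

The blue cone moved from about (8.0, 5.6) to (7.1, 2.8), a distance of √(0.9² + 2.8²) ≈ 2.9.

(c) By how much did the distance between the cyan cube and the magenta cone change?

+3.8

They were about 5.6 units apart before and 9.4 after — 3.8 units further apart.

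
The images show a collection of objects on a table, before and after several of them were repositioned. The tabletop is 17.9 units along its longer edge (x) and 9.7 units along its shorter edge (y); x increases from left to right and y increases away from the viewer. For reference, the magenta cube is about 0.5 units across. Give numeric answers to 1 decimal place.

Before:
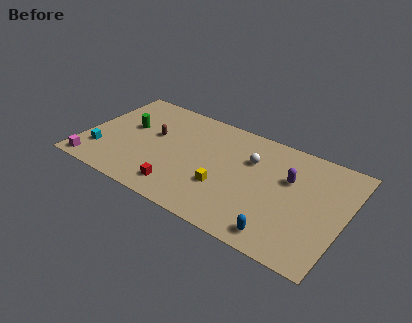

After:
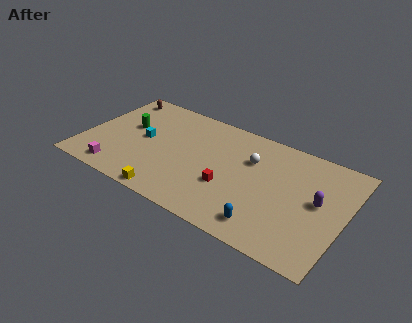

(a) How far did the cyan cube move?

3.6

From (1.4, 2.5) to (4.0, 5.0), the cyan cube covered √(2.6² + 2.5²) ≈ 3.6 units.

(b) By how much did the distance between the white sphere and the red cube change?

-3.2

Before: roughly 6.5 units apart; after: 3.3. That's 3.2 units closer together.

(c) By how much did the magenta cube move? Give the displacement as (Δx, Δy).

(1.7, 0.3)

From the two frames, the magenta cube sits at roughly (1.1, 1.0) before and (2.8, 1.3) after.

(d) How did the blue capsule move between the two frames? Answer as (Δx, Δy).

(-1.0, 0.3)

From the two frames, the blue capsule sits at roughly (14.1, 1.3) before and (13.1, 1.6) after.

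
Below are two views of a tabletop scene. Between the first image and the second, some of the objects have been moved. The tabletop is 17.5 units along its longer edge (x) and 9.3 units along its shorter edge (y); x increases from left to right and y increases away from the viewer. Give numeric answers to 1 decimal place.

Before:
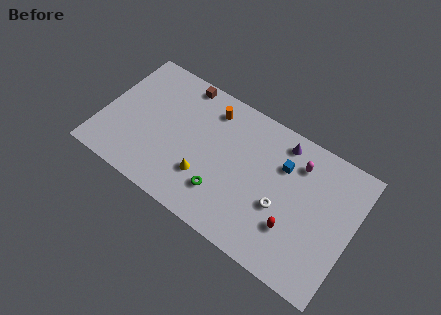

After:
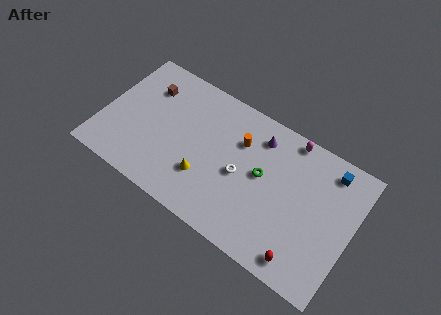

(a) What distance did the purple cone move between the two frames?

1.6

The purple cone moved from about (12.1, 8.0) to (10.6, 7.5), a distance of √(1.5² + 0.5²) ≈ 1.6.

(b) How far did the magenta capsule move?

1.5

From (13.4, 7.2) to (12.6, 8.5), the magenta capsule covered √(0.8² + 1.3²) ≈ 1.5 units.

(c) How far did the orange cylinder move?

2.5

The orange cylinder moved from about (7.1, 7.6) to (9.4, 6.5), a distance of √(2.3² + 1.1²) ≈ 2.5.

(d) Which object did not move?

the yellow cone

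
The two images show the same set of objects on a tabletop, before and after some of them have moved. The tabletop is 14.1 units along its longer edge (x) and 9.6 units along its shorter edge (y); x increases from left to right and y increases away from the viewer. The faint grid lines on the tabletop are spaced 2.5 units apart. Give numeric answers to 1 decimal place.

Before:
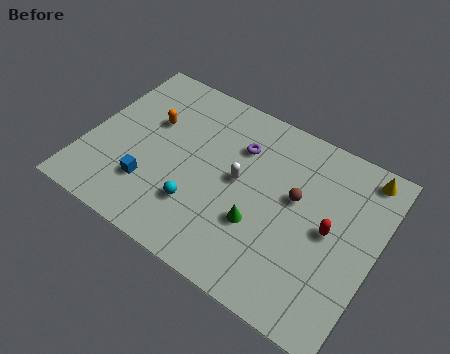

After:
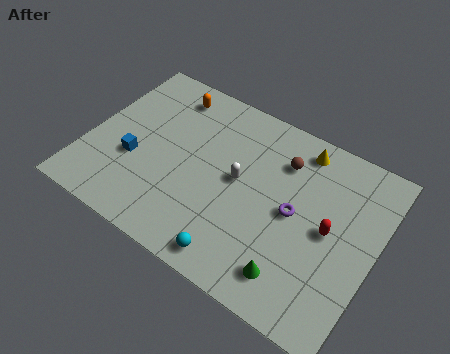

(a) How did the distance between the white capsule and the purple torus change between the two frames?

+1.0

The distance was about 1.8 in the first image and 2.8 in the second, so they moved 1.0 units further apart.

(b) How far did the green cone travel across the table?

2.6

From (8.7, 3.3) to (10.7, 1.7), the green cone covered √(2.0² + 1.6²) ≈ 2.6 units.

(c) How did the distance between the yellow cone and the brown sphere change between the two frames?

-2.8

They were about 4.1 units apart before and 1.3 after — 2.8 units closer together.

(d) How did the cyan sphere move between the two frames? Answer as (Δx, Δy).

(2.2, -1.6)

The cyan sphere was at about (5.8, 2.7) and moved to about (8.0, 1.1).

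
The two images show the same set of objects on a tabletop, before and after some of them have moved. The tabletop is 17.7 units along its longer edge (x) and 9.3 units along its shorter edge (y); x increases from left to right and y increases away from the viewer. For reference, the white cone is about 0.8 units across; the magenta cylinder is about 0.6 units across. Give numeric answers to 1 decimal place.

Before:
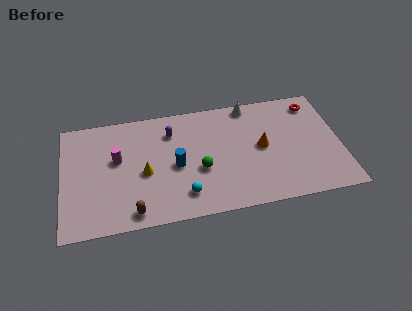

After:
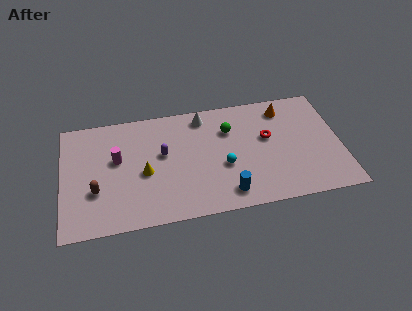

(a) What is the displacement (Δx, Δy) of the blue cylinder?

(3.1, -2.8)

The blue cylinder started near (7.2, 4.3) and ended near (10.3, 1.5).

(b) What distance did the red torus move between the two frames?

3.9

From (16.2, 7.8) to (13.1, 5.5), the red torus covered √(3.1² + 2.3²) ≈ 3.9 units.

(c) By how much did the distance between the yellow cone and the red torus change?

-3.6

They were about 11.6 units apart before and 8.0 after — 3.6 units closer together.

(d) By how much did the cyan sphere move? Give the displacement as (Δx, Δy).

(2.6, 1.8)

The cyan sphere started near (7.6, 1.9) and ended near (10.2, 3.7).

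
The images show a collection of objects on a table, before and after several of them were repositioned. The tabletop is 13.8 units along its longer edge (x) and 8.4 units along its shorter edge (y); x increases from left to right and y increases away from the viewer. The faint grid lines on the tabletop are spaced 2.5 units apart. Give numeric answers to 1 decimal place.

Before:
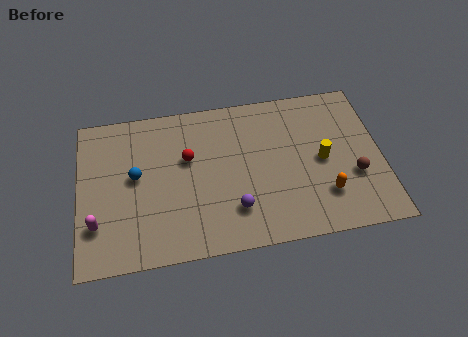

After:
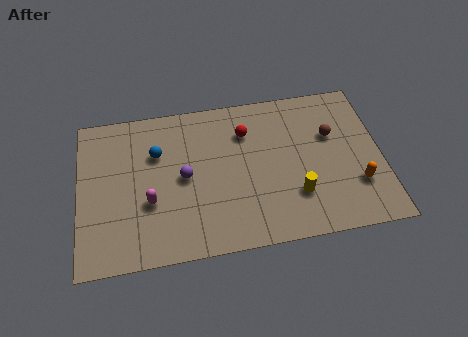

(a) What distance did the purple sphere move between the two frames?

3.0

The purple sphere moved from about (7.0, 2.1) to (4.8, 4.2), a distance of √(2.2² + 2.1²) ≈ 3.0.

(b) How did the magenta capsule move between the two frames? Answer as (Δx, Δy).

(2.4, 0.8)

From the two frames, the magenta capsule sits at roughly (0.8, 2.3) before and (3.2, 3.1) after.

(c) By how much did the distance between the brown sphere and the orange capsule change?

+1.5

They were about 1.6 units apart before and 3.1 after — 1.5 units further apart.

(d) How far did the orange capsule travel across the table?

1.5

The orange capsule moved from about (11.1, 2.2) to (12.6, 2.5), a distance of √(1.5² + 0.3²) ≈ 1.5.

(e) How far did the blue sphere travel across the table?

1.5

The blue sphere moved from about (2.6, 4.6) to (3.6, 5.7), a distance of √(1.0² + 1.1²) ≈ 1.5.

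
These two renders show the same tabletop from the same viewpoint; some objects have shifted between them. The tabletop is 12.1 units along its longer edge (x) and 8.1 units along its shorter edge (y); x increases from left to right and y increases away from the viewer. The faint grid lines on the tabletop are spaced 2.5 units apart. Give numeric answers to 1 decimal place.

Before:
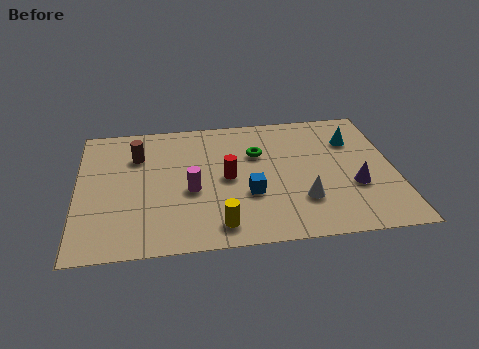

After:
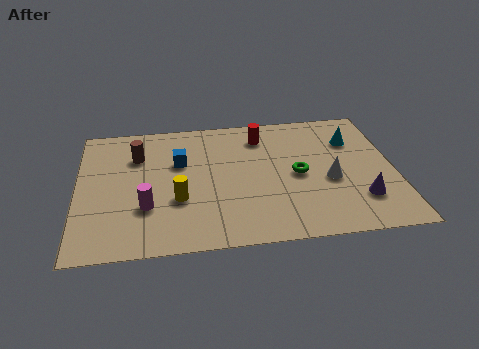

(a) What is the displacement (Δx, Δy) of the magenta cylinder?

(-1.7, -0.8)

From the two frames, the magenta cylinder sits at roughly (4.3, 3.4) before and (2.6, 2.6) after.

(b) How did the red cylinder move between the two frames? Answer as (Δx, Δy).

(1.4, 2.5)

From the two frames, the red cylinder sits at roughly (5.7, 4.0) before and (7.1, 6.5) after.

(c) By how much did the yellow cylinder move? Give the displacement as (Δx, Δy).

(-1.5, 1.7)

From the two frames, the yellow cylinder sits at roughly (5.3, 1.2) before and (3.8, 2.9) after.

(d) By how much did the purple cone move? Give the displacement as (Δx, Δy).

(0.2, -0.8)

From the two frames, the purple cone sits at roughly (10.5, 2.9) before and (10.7, 2.1) after.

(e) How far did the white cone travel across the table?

1.6

From (8.5, 2.3) to (9.6, 3.4), the white cone covered √(1.1² + 1.1²) ≈ 1.6 units.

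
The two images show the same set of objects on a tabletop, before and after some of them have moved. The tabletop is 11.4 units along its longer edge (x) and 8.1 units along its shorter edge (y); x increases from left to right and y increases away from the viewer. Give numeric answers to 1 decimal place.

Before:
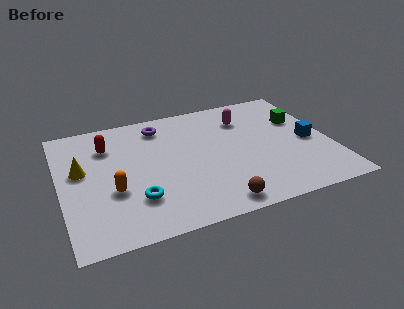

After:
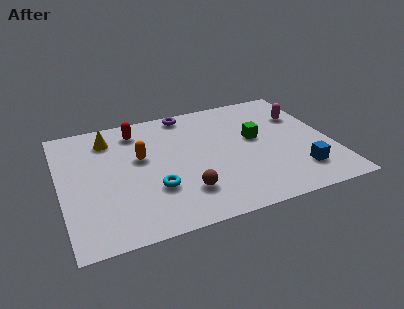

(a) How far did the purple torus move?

1.3

The purple torus moved from about (4.4, 6.7) to (5.6, 7.3), a distance of √(1.2² + 0.6²) ≈ 1.3.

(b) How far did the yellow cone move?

2.2

The yellow cone moved from about (0.9, 4.7) to (2.2, 6.5), a distance of √(1.3² + 1.8²) ≈ 2.2.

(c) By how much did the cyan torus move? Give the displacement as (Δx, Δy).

(0.8, 0.4)

The cyan torus started near (3.0, 2.2) and ended near (3.8, 2.6).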